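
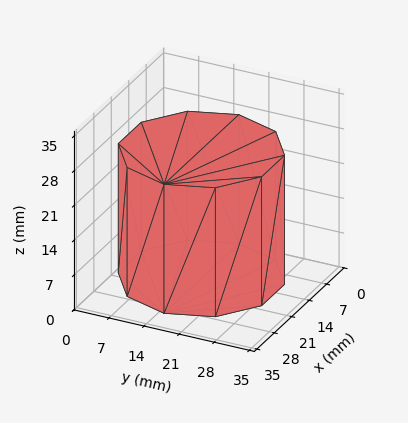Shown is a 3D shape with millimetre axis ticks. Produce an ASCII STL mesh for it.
Reading the render: the shape is a regular 10-sided prism (a cylinder approximated with 10 flat sides), circumscribed radius ≈ 15 mm, height ≈ 26 mm (dimensions read to the nearest mm from the axis ticks). For the STL, each face is triangulated and given an outward normal.

solid part
  facet normal 0.0000 0.0000 -1.0000
    outer loop
      vertex 19.6 29.3 0.0
      vertex 27.1 23.8 0.0
      vertex 30.0 15.0 0.0
    endloop
  endfacet
  facet normal 0.0000 0.0000 -1.0000
    outer loop
      vertex 10.4 29.3 0.0
      vertex 19.6 29.3 0.0
      vertex 30.0 15.0 0.0
    endloop
  endfacet
  facet normal 0.0000 0.0000 -1.0000
    outer loop
      vertex 2.9 23.8 0.0
      vertex 10.4 29.3 0.0
      vertex 30.0 15.0 0.0
    endloop
  endfacet
  facet normal 0.0000 0.0000 -1.0000
    outer loop
      vertex 0.0 15.0 0.0
      vertex 2.9 23.8 0.0
      vertex 30.0 15.0 0.0
    endloop
  endfacet
  facet normal 0.0000 0.0000 -1.0000
    outer loop
      vertex 2.9 6.2 0.0
      vertex 0.0 15.0 0.0
      vertex 30.0 15.0 0.0
    endloop
  endfacet
  facet normal 0.0000 0.0000 -1.0000
    outer loop
      vertex 10.4 0.7 0.0
      vertex 2.9 6.2 0.0
      vertex 30.0 15.0 0.0
    endloop
  endfacet
  facet normal 0.0000 0.0000 -1.0000
    outer loop
      vertex 19.6 0.7 0.0
      vertex 10.4 0.7 0.0
      vertex 30.0 15.0 0.0
    endloop
  endfacet
  facet normal 0.0000 0.0000 -1.0000
    outer loop
      vertex 27.1 6.2 0.0
      vertex 19.6 0.7 0.0
      vertex 30.0 15.0 0.0
    endloop
  endfacet
  facet normal 0.0000 0.0000 1.0000
    outer loop
      vertex 30.0 15.0 26.0
      vertex 27.1 23.8 26.0
      vertex 19.6 29.3 26.0
    endloop
  endfacet
  facet normal 0.0000 0.0000 1.0000
    outer loop
      vertex 30.0 15.0 26.0
      vertex 19.6 29.3 26.0
      vertex 10.4 29.3 26.0
    endloop
  endfacet
  facet normal 0.0000 0.0000 1.0000
    outer loop
      vertex 30.0 15.0 26.0
      vertex 10.4 29.3 26.0
      vertex 2.9 23.8 26.0
    endloop
  endfacet
  facet normal 0.0000 0.0000 1.0000
    outer loop
      vertex 30.0 15.0 26.0
      vertex 2.9 23.8 26.0
      vertex 0.0 15.0 26.0
    endloop
  endfacet
  facet normal 0.0000 0.0000 1.0000
    outer loop
      vertex 30.0 15.0 26.0
      vertex 0.0 15.0 26.0
      vertex 2.9 6.2 26.0
    endloop
  endfacet
  facet normal 0.0000 0.0000 1.0000
    outer loop
      vertex 30.0 15.0 26.0
      vertex 2.9 6.2 26.0
      vertex 10.4 0.7 26.0
    endloop
  endfacet
  facet normal 0.0000 0.0000 1.0000
    outer loop
      vertex 30.0 15.0 26.0
      vertex 10.4 0.7 26.0
      vertex 19.6 0.7 26.0
    endloop
  endfacet
  facet normal 0.0000 0.0000 1.0000
    outer loop
      vertex 30.0 15.0 26.0
      vertex 19.6 0.7 26.0
      vertex 27.1 6.2 26.0
    endloop
  endfacet
  facet normal 0.9498 0.3130 0.0000
    outer loop
      vertex 30.0 15.0 0.0
      vertex 27.1 23.8 0.0
      vertex 27.1 23.8 26.0
    endloop
  endfacet
  facet normal 0.9498 0.3130 0.0000
    outer loop
      vertex 30.0 15.0 0.0
      vertex 27.1 23.8 26.0
      vertex 30.0 15.0 26.0
    endloop
  endfacet
  facet normal 0.5914 0.8064 0.0000
    outer loop
      vertex 27.1 23.8 0.0
      vertex 19.6 29.3 0.0
      vertex 19.6 29.3 26.0
    endloop
  endfacet
  facet normal 0.5914 0.8064 0.0000
    outer loop
      vertex 27.1 23.8 0.0
      vertex 19.6 29.3 26.0
      vertex 27.1 23.8 26.0
    endloop
  endfacet
  facet normal 0.0000 1.0000 0.0000
    outer loop
      vertex 19.6 29.3 0.0
      vertex 10.4 29.3 0.0
      vertex 10.4 29.3 26.0
    endloop
  endfacet
  facet normal 0.0000 1.0000 0.0000
    outer loop
      vertex 19.6 29.3 0.0
      vertex 10.4 29.3 26.0
      vertex 19.6 29.3 26.0
    endloop
  endfacet
  facet normal -0.5914 0.8064 0.0000
    outer loop
      vertex 10.4 29.3 0.0
      vertex 2.9 23.8 0.0
      vertex 2.9 23.8 26.0
    endloop
  endfacet
  facet normal -0.5914 0.8064 0.0000
    outer loop
      vertex 10.4 29.3 0.0
      vertex 2.9 23.8 26.0
      vertex 10.4 29.3 26.0
    endloop
  endfacet
  facet normal -0.9498 0.3130 0.0000
    outer loop
      vertex 2.9 23.8 0.0
      vertex 0.0 15.0 0.0
      vertex 0.0 15.0 26.0
    endloop
  endfacet
  facet normal -0.9498 0.3130 0.0000
    outer loop
      vertex 2.9 23.8 0.0
      vertex 0.0 15.0 26.0
      vertex 2.9 23.8 26.0
    endloop
  endfacet
  facet normal -0.9498 -0.3130 0.0000
    outer loop
      vertex 0.0 15.0 0.0
      vertex 2.9 6.2 0.0
      vertex 2.9 6.2 26.0
    endloop
  endfacet
  facet normal -0.9498 -0.3130 0.0000
    outer loop
      vertex 0.0 15.0 0.0
      vertex 2.9 6.2 26.0
      vertex 0.0 15.0 26.0
    endloop
  endfacet
  facet normal -0.5914 -0.8064 0.0000
    outer loop
      vertex 2.9 6.2 0.0
      vertex 10.4 0.7 0.0
      vertex 10.4 0.7 26.0
    endloop
  endfacet
  facet normal -0.5914 -0.8064 0.0000
    outer loop
      vertex 2.9 6.2 0.0
      vertex 10.4 0.7 26.0
      vertex 2.9 6.2 26.0
    endloop
  endfacet
  facet normal 0.0000 -1.0000 0.0000
    outer loop
      vertex 10.4 0.7 0.0
      vertex 19.6 0.7 0.0
      vertex 19.6 0.7 26.0
    endloop
  endfacet
  facet normal 0.0000 -1.0000 0.0000
    outer loop
      vertex 10.4 0.7 0.0
      vertex 19.6 0.7 26.0
      vertex 10.4 0.7 26.0
    endloop
  endfacet
  facet normal 0.5914 -0.8064 0.0000
    outer loop
      vertex 19.6 0.7 0.0
      vertex 27.1 6.2 0.0
      vertex 27.1 6.2 26.0
    endloop
  endfacet
  facet normal 0.5914 -0.8064 0.0000
    outer loop
      vertex 19.6 0.7 0.0
      vertex 27.1 6.2 26.0
      vertex 19.6 0.7 26.0
    endloop
  endfacet
  facet normal 0.9498 -0.3130 0.0000
    outer loop
      vertex 27.1 6.2 0.0
      vertex 30.0 15.0 0.0
      vertex 30.0 15.0 26.0
    endloop
  endfacet
  facet normal 0.9498 -0.3130 0.0000
    outer loop
      vertex 27.1 6.2 0.0
      vertex 30.0 15.0 26.0
      vertex 27.1 6.2 26.0
    endloop
  endfacet
endsolid part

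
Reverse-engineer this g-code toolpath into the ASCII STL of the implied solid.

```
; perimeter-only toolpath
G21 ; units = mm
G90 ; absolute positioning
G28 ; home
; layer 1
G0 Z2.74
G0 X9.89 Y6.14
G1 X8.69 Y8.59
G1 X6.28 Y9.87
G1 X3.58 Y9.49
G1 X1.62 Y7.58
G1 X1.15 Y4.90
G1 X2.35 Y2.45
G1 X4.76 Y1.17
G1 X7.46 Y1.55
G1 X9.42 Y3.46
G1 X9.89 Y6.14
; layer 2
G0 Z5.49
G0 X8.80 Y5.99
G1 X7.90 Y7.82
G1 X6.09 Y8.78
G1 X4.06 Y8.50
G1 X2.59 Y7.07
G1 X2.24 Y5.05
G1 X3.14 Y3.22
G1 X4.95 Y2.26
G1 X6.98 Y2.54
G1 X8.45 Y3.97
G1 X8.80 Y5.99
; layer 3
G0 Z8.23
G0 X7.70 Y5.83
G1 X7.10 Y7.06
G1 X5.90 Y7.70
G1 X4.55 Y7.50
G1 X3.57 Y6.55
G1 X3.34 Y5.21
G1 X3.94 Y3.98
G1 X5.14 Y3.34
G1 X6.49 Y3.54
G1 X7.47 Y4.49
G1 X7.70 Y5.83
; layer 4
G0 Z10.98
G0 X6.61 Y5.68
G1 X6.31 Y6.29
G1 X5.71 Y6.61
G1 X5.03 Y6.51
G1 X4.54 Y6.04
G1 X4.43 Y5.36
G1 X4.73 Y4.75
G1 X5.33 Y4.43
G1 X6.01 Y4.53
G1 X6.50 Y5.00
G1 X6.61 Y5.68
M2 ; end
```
solid part
  facet normal 0.0000 0.0000 -1.0000
    outer loop
      vertex 6.47 10.96 0.00
      vertex 9.48 9.36 0.00
      vertex 10.98 6.30 0.00
    endloop
  endfacet
  facet normal 0.0000 0.0000 -1.0000
    outer loop
      vertex 3.09 10.48 0.00
      vertex 6.47 10.96 0.00
      vertex 10.98 6.30 0.00
    endloop
  endfacet
  facet normal 0.0000 0.0000 -1.0000
    outer loop
      vertex 0.64 8.10 0.00
      vertex 3.09 10.48 0.00
      vertex 10.98 6.30 0.00
    endloop
  endfacet
  facet normal 0.0000 0.0000 -1.0000
    outer loop
      vertex 0.06 4.74 0.00
      vertex 0.64 8.10 0.00
      vertex 10.98 6.30 0.00
    endloop
  endfacet
  facet normal 0.0000 0.0000 -1.0000
    outer loop
      vertex 1.56 1.68 0.00
      vertex 0.06 4.74 0.00
      vertex 10.98 6.30 0.00
    endloop
  endfacet
  facet normal 0.0000 0.0000 -1.0000
    outer loop
      vertex 4.57 0.08 0.00
      vertex 1.56 1.68 0.00
      vertex 10.98 6.30 0.00
    endloop
  endfacet
  facet normal 0.0000 0.0000 -1.0000
    outer loop
      vertex 7.95 0.56 0.00
      vertex 4.57 0.08 0.00
      vertex 10.98 6.30 0.00
    endloop
  endfacet
  facet normal 0.0000 0.0000 -1.0000
    outer loop
      vertex 10.40 2.94 0.00
      vertex 7.95 0.56 0.00
      vertex 10.98 6.30 0.00
    endloop
  endfacet
  facet normal 0.8387 0.4111 0.3571
    outer loop
      vertex 10.98 6.30 0.00
      vertex 9.48 9.36 0.00
      vertex 5.52 5.52 13.72
    endloop
  endfacet
  facet normal 0.4384 0.8247 0.3573
    outer loop
      vertex 9.48 9.36 0.00
      vertex 6.47 10.96 0.00
      vertex 5.52 5.52 13.72
    endloop
  endfacet
  facet normal -0.1313 0.9246 0.3575
    outer loop
      vertex 6.47 10.96 0.00
      vertex 3.09 10.48 0.00
      vertex 5.52 5.52 13.72
    endloop
  endfacet
  facet normal -0.6508 0.6699 0.3574
    outer loop
      vertex 3.09 10.48 0.00
      vertex 0.64 8.10 0.00
      vertex 5.52 5.52 13.72
    endloop
  endfacet
  facet normal -0.9204 0.1589 0.3572
    outer loop
      vertex 0.64 8.10 0.00
      vertex 0.06 4.74 0.00
      vertex 5.52 5.52 13.72
    endloop
  endfacet
  facet normal -0.8387 -0.4111 0.3571
    outer loop
      vertex 0.06 4.74 0.00
      vertex 1.56 1.68 0.00
      vertex 5.52 5.52 13.72
    endloop
  endfacet
  facet normal -0.4384 -0.8247 0.3573
    outer loop
      vertex 1.56 1.68 0.00
      vertex 4.57 0.08 0.00
      vertex 5.52 5.52 13.72
    endloop
  endfacet
  facet normal 0.1313 -0.9246 0.3575
    outer loop
      vertex 4.57 0.08 0.00
      vertex 7.95 0.56 0.00
      vertex 5.52 5.52 13.72
    endloop
  endfacet
  facet normal 0.6508 -0.6699 0.3574
    outer loop
      vertex 7.95 0.56 0.00
      vertex 10.40 2.94 0.00
      vertex 5.52 5.52 13.72
    endloop
  endfacet
  facet normal 0.9204 -0.1589 0.3572
    outer loop
      vertex 10.40 2.94 0.00
      vertex 10.98 6.30 0.00
      vertex 5.52 5.52 13.72
    endloop
  endfacet
endsolid part

The G0 Z moves step by Δz≈2.74 mm. The G1 loops shrink linearly with z, so the solid tapers from its base footprint up to z≈13.7. Closing with a flat bottom cap and the tapered top and triangulating gives 18 facets — a regular 10-sided pyramid, base circumscribed radius ≈ 5.52 mm, apex at z ≈ 13.7 mm.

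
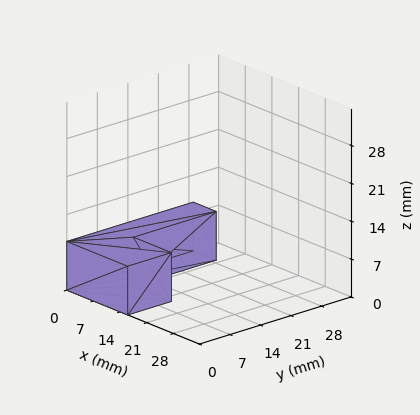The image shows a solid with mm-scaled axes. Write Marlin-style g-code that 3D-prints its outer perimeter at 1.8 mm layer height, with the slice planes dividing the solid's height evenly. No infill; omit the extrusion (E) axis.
Reading the render: the shape is an L-shaped prism: outer 16 × 29 mm, arm thicknesses ≈ 10 mm (horizontal) and 6 mm (vertical), extruded 9 mm in z (dimensions read to the nearest mm from the axis ticks). For the g-code, the solid's height is divided into equal slices at the stated Δz and each level perimeter traced with G1 moves after a G0 lift.

; perimeter-only toolpath
G21 ; units = mm
G90 ; absolute positioning
G28 ; home
; layer 1
G0 Z1.8
G0 X0.0 Y0.0
G1 X16.0 Y0.0
G1 X16.0 Y10.0
G1 X6.0 Y10.0
G1 X6.0 Y29.0
G1 X0.0 Y29.0
G1 X0.0 Y0.0
; layer 2
G0 Z3.6
G0 X0.0 Y0.0
G1 X16.0 Y0.0
G1 X16.0 Y10.0
G1 X6.0 Y10.0
G1 X6.0 Y29.0
G1 X0.0 Y29.0
G1 X0.0 Y0.0
; layer 3
G0 Z5.4
G0 X0.0 Y0.0
G1 X16.0 Y0.0
G1 X16.0 Y10.0
G1 X6.0 Y10.0
G1 X6.0 Y29.0
G1 X0.0 Y29.0
G1 X0.0 Y0.0
; layer 4
G0 Z7.2
G0 X0.0 Y0.0
G1 X16.0 Y0.0
G1 X16.0 Y10.0
G1 X6.0 Y10.0
G1 X6.0 Y29.0
G1 X0.0 Y29.0
G1 X0.0 Y0.0
; layer 5
G0 Z9.0
G0 X0.0 Y0.0
G1 X16.0 Y0.0
G1 X16.0 Y10.0
G1 X6.0 Y10.0
G1 X6.0 Y29.0
G1 X0.0 Y29.0
G1 X0.0 Y0.0
M2 ; end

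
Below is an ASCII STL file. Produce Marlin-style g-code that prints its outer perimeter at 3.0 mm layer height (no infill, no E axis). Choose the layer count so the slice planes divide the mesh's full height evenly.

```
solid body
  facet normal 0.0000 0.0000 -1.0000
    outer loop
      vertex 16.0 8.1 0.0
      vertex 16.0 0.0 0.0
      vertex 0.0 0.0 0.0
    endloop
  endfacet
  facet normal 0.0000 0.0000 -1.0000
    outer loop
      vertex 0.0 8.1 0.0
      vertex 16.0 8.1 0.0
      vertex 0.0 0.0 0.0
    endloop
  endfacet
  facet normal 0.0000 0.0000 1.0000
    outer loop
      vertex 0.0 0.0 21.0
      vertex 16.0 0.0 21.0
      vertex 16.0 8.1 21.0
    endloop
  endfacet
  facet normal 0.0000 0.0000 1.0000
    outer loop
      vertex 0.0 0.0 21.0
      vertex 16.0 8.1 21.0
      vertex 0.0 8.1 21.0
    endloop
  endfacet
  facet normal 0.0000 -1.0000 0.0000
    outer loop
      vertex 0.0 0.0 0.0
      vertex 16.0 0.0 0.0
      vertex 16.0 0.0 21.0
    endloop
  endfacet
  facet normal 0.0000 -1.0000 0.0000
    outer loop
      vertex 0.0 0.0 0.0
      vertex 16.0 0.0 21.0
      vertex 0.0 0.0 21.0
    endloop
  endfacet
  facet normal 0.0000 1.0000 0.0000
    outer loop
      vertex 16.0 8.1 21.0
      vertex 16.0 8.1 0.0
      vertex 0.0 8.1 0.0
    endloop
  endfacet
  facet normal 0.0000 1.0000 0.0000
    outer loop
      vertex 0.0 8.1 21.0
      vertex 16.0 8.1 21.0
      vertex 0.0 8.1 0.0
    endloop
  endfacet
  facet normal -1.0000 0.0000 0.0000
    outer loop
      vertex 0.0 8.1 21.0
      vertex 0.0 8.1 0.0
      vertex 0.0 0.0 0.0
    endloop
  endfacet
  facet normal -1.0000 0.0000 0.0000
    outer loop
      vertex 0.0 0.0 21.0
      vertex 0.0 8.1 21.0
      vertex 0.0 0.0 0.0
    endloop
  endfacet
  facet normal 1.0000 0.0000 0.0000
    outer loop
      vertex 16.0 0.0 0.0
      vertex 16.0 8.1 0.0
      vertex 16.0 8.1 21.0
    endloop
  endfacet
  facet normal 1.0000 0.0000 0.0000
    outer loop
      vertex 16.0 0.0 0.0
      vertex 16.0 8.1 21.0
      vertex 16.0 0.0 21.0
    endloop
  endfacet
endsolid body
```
; perimeter-only toolpath
G21 ; units = mm
G90 ; absolute positioning
G28 ; home
; layer 1
G0 Z3.0
G0 X0.0 Y0.0
G1 X16.0 Y0.0
G1 X16.0 Y8.1
G1 X0.0 Y8.1
G1 X0.0 Y0.0
; layer 2
G0 Z6.0
G0 X0.0 Y0.0
G1 X16.0 Y0.0
G1 X16.0 Y8.1
G1 X0.0 Y8.1
G1 X0.0 Y0.0
; layer 3
G0 Z9.0
G0 X0.0 Y0.0
G1 X16.0 Y0.0
G1 X16.0 Y8.1
G1 X0.0 Y8.1
G1 X0.0 Y0.0
; layer 4
G0 Z12.0
G0 X0.0 Y0.0
G1 X16.0 Y0.0
G1 X16.0 Y8.1
G1 X0.0 Y8.1
G1 X0.0 Y0.0
; layer 5
G0 Z15.0
G0 X0.0 Y0.0
G1 X16.0 Y0.0
G1 X16.0 Y8.1
G1 X0.0 Y8.1
G1 X0.0 Y0.0
; layer 6
G0 Z18.0
G0 X0.0 Y0.0
G1 X16.0 Y0.0
G1 X16.0 Y8.1
G1 X0.0 Y8.1
G1 X0.0 Y0.0
; layer 7
G0 Z21.0
G0 X0.0 Y0.0
G1 X16.0 Y0.0
G1 X16.0 Y8.1
G1 X0.0 Y8.1
G1 X0.0 Y0.0
M2 ; end

The solid is a rectangular box, roughly 16 × 8.1 mm footprint and 21 mm tall. Slicing at Δz = 3.0 mm — 7 equal slices spanning the solid's height, so layer i sits at z = i·h/7 — gives 7 non-empty perimeters. Each is a 4-segment closed polygon; G0 lifts to the layer z and rapids to the start vertex, then G1 traces the edges.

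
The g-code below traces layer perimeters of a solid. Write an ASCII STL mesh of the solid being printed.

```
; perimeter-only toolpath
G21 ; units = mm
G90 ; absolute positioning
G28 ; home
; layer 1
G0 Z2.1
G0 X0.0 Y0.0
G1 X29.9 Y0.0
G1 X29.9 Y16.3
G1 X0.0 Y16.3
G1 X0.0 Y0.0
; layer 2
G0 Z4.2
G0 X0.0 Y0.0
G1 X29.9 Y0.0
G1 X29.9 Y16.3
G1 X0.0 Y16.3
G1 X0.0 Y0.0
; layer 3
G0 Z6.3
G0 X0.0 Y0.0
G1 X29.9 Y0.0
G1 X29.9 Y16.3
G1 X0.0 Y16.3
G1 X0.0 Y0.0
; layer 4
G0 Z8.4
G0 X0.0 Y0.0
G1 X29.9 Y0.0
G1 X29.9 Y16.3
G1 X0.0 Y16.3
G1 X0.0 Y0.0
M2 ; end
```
solid part
  facet normal 0.0000 0.0000 -1.0000
    outer loop
      vertex 29.9 16.3 0.0
      vertex 29.9 0.0 0.0
      vertex 0.0 0.0 0.0
    endloop
  endfacet
  facet normal 0.0000 0.0000 -1.0000
    outer loop
      vertex 0.0 16.3 0.0
      vertex 29.9 16.3 0.0
      vertex 0.0 0.0 0.0
    endloop
  endfacet
  facet normal 0.0000 0.0000 1.0000
    outer loop
      vertex 0.0 0.0 8.4
      vertex 29.9 0.0 8.4
      vertex 29.9 16.3 8.4
    endloop
  endfacet
  facet normal 0.0000 0.0000 1.0000
    outer loop
      vertex 0.0 0.0 8.4
      vertex 29.9 16.3 8.4
      vertex 0.0 16.3 8.4
    endloop
  endfacet
  facet normal 0.0000 -1.0000 0.0000
    outer loop
      vertex 0.0 0.0 0.0
      vertex 29.9 0.0 0.0
      vertex 29.9 0.0 8.4
    endloop
  endfacet
  facet normal 0.0000 -1.0000 0.0000
    outer loop
      vertex 0.0 0.0 0.0
      vertex 29.9 0.0 8.4
      vertex 0.0 0.0 8.4
    endloop
  endfacet
  facet normal 0.0000 1.0000 0.0000
    outer loop
      vertex 29.9 16.3 8.4
      vertex 29.9 16.3 0.0
      vertex 0.0 16.3 0.0
    endloop
  endfacet
  facet normal 0.0000 1.0000 0.0000
    outer loop
      vertex 0.0 16.3 8.4
      vertex 29.9 16.3 8.4
      vertex 0.0 16.3 0.0
    endloop
  endfacet
  facet normal -1.0000 0.0000 0.0000
    outer loop
      vertex 0.0 16.3 8.4
      vertex 0.0 16.3 0.0
      vertex 0.0 0.0 0.0
    endloop
  endfacet
  facet normal -1.0000 0.0000 0.0000
    outer loop
      vertex 0.0 0.0 8.4
      vertex 0.0 16.3 8.4
      vertex 0.0 0.0 0.0
    endloop
  endfacet
  facet normal 1.0000 0.0000 0.0000
    outer loop
      vertex 29.9 0.0 0.0
      vertex 29.9 16.3 0.0
      vertex 29.9 16.3 8.4
    endloop
  endfacet
  facet normal 1.0000 0.0000 0.0000
    outer loop
      vertex 29.9 0.0 0.0
      vertex 29.9 16.3 8.4
      vertex 29.9 0.0 8.4
    endloop
  endfacet
endsolid part

The G0 Z moves step by Δz≈2.1 mm. Every layer's G1 loop is the same polygon, so the solid is a straight extrusion of it from z=0 to z≈8.4. Closing with flat bottom and top caps and triangulating gives 12 facets — a rectangular box, roughly 29.9 × 16.3 mm footprint and 8.4 mm tall.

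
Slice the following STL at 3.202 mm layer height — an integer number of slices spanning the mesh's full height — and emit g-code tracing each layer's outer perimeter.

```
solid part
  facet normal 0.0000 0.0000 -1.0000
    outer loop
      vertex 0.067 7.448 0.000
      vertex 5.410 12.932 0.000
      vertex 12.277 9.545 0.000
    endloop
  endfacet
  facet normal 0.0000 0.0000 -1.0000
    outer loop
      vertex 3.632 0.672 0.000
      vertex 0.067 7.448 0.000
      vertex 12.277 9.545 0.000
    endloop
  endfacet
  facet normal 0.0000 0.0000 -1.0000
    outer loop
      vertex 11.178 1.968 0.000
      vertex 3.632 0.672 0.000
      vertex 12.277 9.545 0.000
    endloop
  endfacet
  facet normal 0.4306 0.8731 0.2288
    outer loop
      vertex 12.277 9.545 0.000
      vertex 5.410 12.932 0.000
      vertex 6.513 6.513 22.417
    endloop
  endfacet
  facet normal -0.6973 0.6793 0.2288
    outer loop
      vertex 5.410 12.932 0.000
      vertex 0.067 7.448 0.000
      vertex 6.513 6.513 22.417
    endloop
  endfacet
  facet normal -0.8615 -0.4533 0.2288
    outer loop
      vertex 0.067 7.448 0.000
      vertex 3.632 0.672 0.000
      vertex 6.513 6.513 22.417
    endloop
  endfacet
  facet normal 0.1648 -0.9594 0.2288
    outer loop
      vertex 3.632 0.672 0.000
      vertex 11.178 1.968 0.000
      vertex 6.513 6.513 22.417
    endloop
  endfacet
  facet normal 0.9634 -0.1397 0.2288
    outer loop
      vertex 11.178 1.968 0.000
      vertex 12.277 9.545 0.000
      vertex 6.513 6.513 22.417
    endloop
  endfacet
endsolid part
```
; perimeter-only toolpath
G21 ; units = mm
G90 ; absolute positioning
G28 ; home
; layer 1
G0 Z3.202
G0 X11.454 Y9.112
G1 X5.568 Y12.015
G1 X0.988 Y7.314
G1 X4.044 Y1.506
G1 X10.512 Y2.617
G1 X11.454 Y9.112
; layer 2
G0 Z6.405
G0 X10.630 Y8.679
G1 X5.725 Y11.098
G1 X1.909 Y7.181
G1 X4.455 Y2.341
G1 X9.845 Y3.267
G1 X10.630 Y8.679
; layer 3
G0 Z9.607
G0 X9.807 Y8.246
G1 X5.883 Y10.181
G1 X2.830 Y7.047
G1 X4.867 Y3.175
G1 X9.179 Y3.916
G1 X9.807 Y8.246
; layer 4
G0 Z12.810
G0 X8.983 Y7.812
G1 X6.040 Y9.264
G1 X3.750 Y6.914
G1 X5.278 Y4.010
G1 X8.512 Y4.565
G1 X8.983 Y7.812
; layer 5
G0 Z16.012
G0 X8.160 Y7.379
G1 X6.198 Y8.347
G1 X4.671 Y6.780
G1 X5.690 Y4.844
G1 X7.846 Y5.214
G1 X8.160 Y7.379
; layer 6
G0 Z19.215
G0 X7.336 Y6.946
G1 X6.355 Y7.430
G1 X5.592 Y6.647
G1 X6.101 Y5.679
G1 X7.179 Y5.864
G1 X7.336 Y6.946
M2 ; end

The solid is a regular 5-sided pyramid, base circumscribed radius ≈ 6.51 mm, apex at z ≈ 22.4 mm. Slicing at Δz = 3.202 mm — 7 equal slices spanning the solid's height, so layer i sits at z = i·h/7 — gives 6 non-empty perimeters. Each is a 5-segment closed polygon; G0 lifts to the layer z and rapids to the start vertex, then G1 traces the edges. The cross-section shrinks linearly with z (the slice at the apex is degenerate and omitted).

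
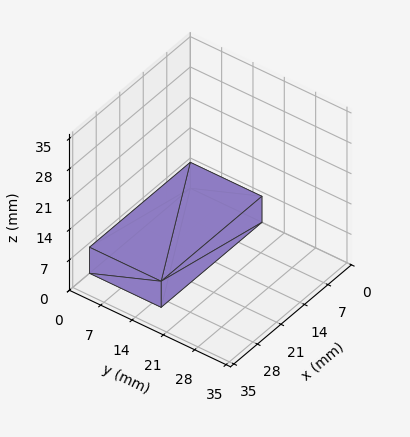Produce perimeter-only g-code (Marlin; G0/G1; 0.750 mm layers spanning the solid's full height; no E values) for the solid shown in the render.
Reading the render: the shape is a rectangular box, roughly 30 × 16 mm footprint and 6 mm tall (dimensions read to the nearest mm from the axis ticks). For the g-code, the solid's height is divided into equal slices at the stated Δz and each level perimeter traced with G1 moves after a G0 lift.

; perimeter-only toolpath
G21 ; units = mm
G90 ; absolute positioning
G28 ; home
; layer 1
G0 Z0.750
G0 X0.000 Y0.000
G1 X30.000 Y0.000
G1 X30.000 Y16.000
G1 X0.000 Y16.000
G1 X0.000 Y0.000
; layer 2
G0 Z1.500
G0 X0.000 Y0.000
G1 X30.000 Y0.000
G1 X30.000 Y16.000
G1 X0.000 Y16.000
G1 X0.000 Y0.000
; layer 3
G0 Z2.250
G0 X0.000 Y0.000
G1 X30.000 Y0.000
G1 X30.000 Y16.000
G1 X0.000 Y16.000
G1 X0.000 Y0.000
; layer 4
G0 Z3.000
G0 X0.000 Y0.000
G1 X30.000 Y0.000
G1 X30.000 Y16.000
G1 X0.000 Y16.000
G1 X0.000 Y0.000
; layer 5
G0 Z3.750
G0 X0.000 Y0.000
G1 X30.000 Y0.000
G1 X30.000 Y16.000
G1 X0.000 Y16.000
G1 X0.000 Y0.000
; layer 6
G0 Z4.500
G0 X0.000 Y0.000
G1 X30.000 Y0.000
G1 X30.000 Y16.000
G1 X0.000 Y16.000
G1 X0.000 Y0.000
; layer 7
G0 Z5.250
G0 X0.000 Y0.000
G1 X30.000 Y0.000
G1 X30.000 Y16.000
G1 X0.000 Y16.000
G1 X0.000 Y0.000
; layer 8
G0 Z6.000
G0 X0.000 Y0.000
G1 X30.000 Y0.000
G1 X30.000 Y16.000
G1 X0.000 Y16.000
G1 X0.000 Y0.000
M2 ; end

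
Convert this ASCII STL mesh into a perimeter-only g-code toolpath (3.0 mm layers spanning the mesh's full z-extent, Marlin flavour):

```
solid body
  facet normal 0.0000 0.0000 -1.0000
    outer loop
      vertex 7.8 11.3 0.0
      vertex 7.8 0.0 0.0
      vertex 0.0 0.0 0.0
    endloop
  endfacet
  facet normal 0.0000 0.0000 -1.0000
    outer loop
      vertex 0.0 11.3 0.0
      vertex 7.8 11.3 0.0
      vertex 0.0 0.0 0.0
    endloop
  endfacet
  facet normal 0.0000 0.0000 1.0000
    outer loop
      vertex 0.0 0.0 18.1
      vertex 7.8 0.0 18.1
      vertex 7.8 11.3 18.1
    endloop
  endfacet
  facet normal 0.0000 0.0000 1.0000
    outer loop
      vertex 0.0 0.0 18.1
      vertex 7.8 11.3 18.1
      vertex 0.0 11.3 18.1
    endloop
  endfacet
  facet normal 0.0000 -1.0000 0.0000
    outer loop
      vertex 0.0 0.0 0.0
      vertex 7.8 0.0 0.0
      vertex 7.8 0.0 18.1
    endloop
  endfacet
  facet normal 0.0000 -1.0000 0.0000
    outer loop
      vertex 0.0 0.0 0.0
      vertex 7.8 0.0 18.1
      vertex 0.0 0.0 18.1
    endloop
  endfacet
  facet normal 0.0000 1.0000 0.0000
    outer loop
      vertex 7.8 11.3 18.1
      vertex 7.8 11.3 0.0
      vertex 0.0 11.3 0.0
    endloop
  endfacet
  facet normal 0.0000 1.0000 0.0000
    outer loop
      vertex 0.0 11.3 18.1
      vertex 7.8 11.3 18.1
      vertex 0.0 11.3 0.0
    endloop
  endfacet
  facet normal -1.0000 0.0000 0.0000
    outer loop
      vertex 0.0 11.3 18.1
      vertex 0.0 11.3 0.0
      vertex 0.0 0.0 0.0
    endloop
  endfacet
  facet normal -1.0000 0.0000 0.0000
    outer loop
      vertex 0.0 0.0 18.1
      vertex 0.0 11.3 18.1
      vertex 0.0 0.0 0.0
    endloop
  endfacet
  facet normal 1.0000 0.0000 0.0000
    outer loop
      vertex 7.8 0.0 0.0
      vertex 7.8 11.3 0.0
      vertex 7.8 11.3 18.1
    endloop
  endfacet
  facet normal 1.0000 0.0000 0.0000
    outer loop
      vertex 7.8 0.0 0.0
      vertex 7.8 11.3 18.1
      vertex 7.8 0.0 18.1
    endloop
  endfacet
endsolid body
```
; perimeter-only toolpath
G21 ; units = mm
G90 ; absolute positioning
G28 ; home
; layer 1
G0 Z3.0
G0 X0.0 Y0.0
G1 X7.8 Y0.0
G1 X7.8 Y11.3
G1 X0.0 Y11.3
G1 X0.0 Y0.0
; layer 2
G0 Z6.0
G0 X0.0 Y0.0
G1 X7.8 Y0.0
G1 X7.8 Y11.3
G1 X0.0 Y11.3
G1 X0.0 Y0.0
; layer 3
G0 Z9.1
G0 X0.0 Y0.0
G1 X7.8 Y0.0
G1 X7.8 Y11.3
G1 X0.0 Y11.3
G1 X0.0 Y0.0
; layer 4
G0 Z12.1
G0 X0.0 Y0.0
G1 X7.8 Y0.0
G1 X7.8 Y11.3
G1 X0.0 Y11.3
G1 X0.0 Y0.0
; layer 5
G0 Z15.1
G0 X0.0 Y0.0
G1 X7.8 Y0.0
G1 X7.8 Y11.3
G1 X0.0 Y11.3
G1 X0.0 Y0.0
; layer 6
G0 Z18.1
G0 X0.0 Y0.0
G1 X7.8 Y0.0
G1 X7.8 Y11.3
G1 X0.0 Y11.3
G1 X0.0 Y0.0
M2 ; end

The solid is a rectangular box, roughly 7.8 × 11.3 mm footprint and 18.1 mm tall. Slicing at Δz = 3.0 mm — 6 equal slices spanning the solid's height, so layer i sits at z = i·h/6 — gives 6 non-empty perimeters. Each is a 4-segment closed polygon; G0 lifts to the layer z and rapids to the start vertex, then G1 traces the edges.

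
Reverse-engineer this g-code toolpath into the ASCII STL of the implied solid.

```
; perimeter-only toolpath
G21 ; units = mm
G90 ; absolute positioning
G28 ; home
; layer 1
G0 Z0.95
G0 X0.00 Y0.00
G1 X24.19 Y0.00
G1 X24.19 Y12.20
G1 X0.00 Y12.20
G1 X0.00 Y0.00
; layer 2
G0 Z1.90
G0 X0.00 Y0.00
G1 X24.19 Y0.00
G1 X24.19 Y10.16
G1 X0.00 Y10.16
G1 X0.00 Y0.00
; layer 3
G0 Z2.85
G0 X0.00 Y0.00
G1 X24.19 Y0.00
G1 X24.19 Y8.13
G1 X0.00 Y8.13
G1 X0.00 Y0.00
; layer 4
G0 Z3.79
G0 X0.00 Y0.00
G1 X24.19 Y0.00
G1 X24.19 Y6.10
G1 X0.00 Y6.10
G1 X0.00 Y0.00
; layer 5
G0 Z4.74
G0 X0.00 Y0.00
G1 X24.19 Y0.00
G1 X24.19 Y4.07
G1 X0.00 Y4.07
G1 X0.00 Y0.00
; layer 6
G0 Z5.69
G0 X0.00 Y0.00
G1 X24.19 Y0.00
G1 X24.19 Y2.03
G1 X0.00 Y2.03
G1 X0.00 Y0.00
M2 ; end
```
solid part
  facet normal 0.0000 0.0000 -1.0000
    outer loop
      vertex 24.19 14.23 0.00
      vertex 24.19 0.00 0.00
      vertex 0.00 0.00 0.00
    endloop
  endfacet
  facet normal 0.0000 0.0000 -1.0000
    outer loop
      vertex 0.00 14.23 0.00
      vertex 24.19 14.23 0.00
      vertex 0.00 0.00 0.00
    endloop
  endfacet
  facet normal 0.0000 -1.0000 0.0000
    outer loop
      vertex 0.00 0.00 0.00
      vertex 24.19 0.00 0.00
      vertex 24.19 0.00 6.64
    endloop
  endfacet
  facet normal 0.0000 -1.0000 0.0000
    outer loop
      vertex 0.00 0.00 0.00
      vertex 24.19 0.00 6.64
      vertex 0.00 0.00 6.64
    endloop
  endfacet
  facet normal 0.0000 0.4229 0.9062
    outer loop
      vertex 0.00 0.00 6.64
      vertex 24.19 0.00 6.64
      vertex 24.19 14.23 0.00
    endloop
  endfacet
  facet normal 0.0000 0.4229 0.9062
    outer loop
      vertex 0.00 0.00 6.64
      vertex 24.19 14.23 0.00
      vertex 0.00 14.23 0.00
    endloop
  endfacet
  facet normal -1.0000 0.0000 0.0000
    outer loop
      vertex 0.00 0.00 6.64
      vertex 0.00 14.23 0.00
      vertex 0.00 0.00 0.00
    endloop
  endfacet
  facet normal 1.0000 0.0000 0.0000
    outer loop
      vertex 24.19 0.00 0.00
      vertex 24.19 14.23 0.00
      vertex 24.19 0.00 6.64
    endloop
  endfacet
endsolid part

The G0 Z moves step by Δz≈0.95 mm. The G1 loops shrink linearly with z, so the solid tapers from its base footprint up to z≈6.64. Closing with a flat bottom cap and the tapered top and triangulating gives 8 facets — a wedge (ramp): 24.2 × 14.2 mm base, rising to 6.64 mm along the y=0 edge and sloping linearly to z=0 at y=14.2.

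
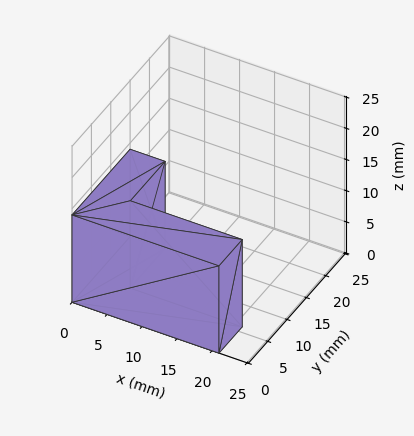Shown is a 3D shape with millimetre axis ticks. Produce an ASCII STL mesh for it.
Reading the render: the shape is an L-shaped prism: outer 21 × 15 mm, arm thicknesses ≈ 6 mm (horizontal) and 5 mm (vertical), extruded 14 mm in z (dimensions read to the nearest mm from the axis ticks). For the STL, each face is triangulated and given an outward normal.

solid part
  facet normal 0.0000 0.0000 -1.0000
    outer loop
      vertex 21.000 6.000 0.000
      vertex 21.000 0.000 0.000
      vertex 0.000 0.000 0.000
    endloop
  endfacet
  facet normal 0.0000 0.0000 -1.0000
    outer loop
      vertex 5.000 6.000 0.000
      vertex 21.000 6.000 0.000
      vertex 0.000 0.000 0.000
    endloop
  endfacet
  facet normal 0.0000 0.0000 -1.0000
    outer loop
      vertex 5.000 15.000 0.000
      vertex 5.000 6.000 0.000
      vertex 0.000 0.000 0.000
    endloop
  endfacet
  facet normal 0.0000 0.0000 -1.0000
    outer loop
      vertex 0.000 15.000 0.000
      vertex 5.000 15.000 0.000
      vertex 0.000 0.000 0.000
    endloop
  endfacet
  facet normal 0.0000 0.0000 1.0000
    outer loop
      vertex 0.000 0.000 14.000
      vertex 21.000 0.000 14.000
      vertex 21.000 6.000 14.000
    endloop
  endfacet
  facet normal 0.0000 0.0000 1.0000
    outer loop
      vertex 0.000 0.000 14.000
      vertex 21.000 6.000 14.000
      vertex 5.000 6.000 14.000
    endloop
  endfacet
  facet normal 0.0000 0.0000 1.0000
    outer loop
      vertex 0.000 0.000 14.000
      vertex 5.000 6.000 14.000
      vertex 5.000 15.000 14.000
    endloop
  endfacet
  facet normal 0.0000 0.0000 1.0000
    outer loop
      vertex 0.000 0.000 14.000
      vertex 5.000 15.000 14.000
      vertex 0.000 15.000 14.000
    endloop
  endfacet
  facet normal 0.0000 -1.0000 0.0000
    outer loop
      vertex 0.000 0.000 0.000
      vertex 21.000 0.000 0.000
      vertex 21.000 0.000 14.000
    endloop
  endfacet
  facet normal 0.0000 -1.0000 0.0000
    outer loop
      vertex 0.000 0.000 0.000
      vertex 21.000 0.000 14.000
      vertex 0.000 0.000 14.000
    endloop
  endfacet
  facet normal 1.0000 0.0000 0.0000
    outer loop
      vertex 21.000 0.000 0.000
      vertex 21.000 6.000 0.000
      vertex 21.000 6.000 14.000
    endloop
  endfacet
  facet normal 1.0000 0.0000 0.0000
    outer loop
      vertex 21.000 0.000 0.000
      vertex 21.000 6.000 14.000
      vertex 21.000 0.000 14.000
    endloop
  endfacet
  facet normal 0.0000 1.0000 0.0000
    outer loop
      vertex 21.000 6.000 0.000
      vertex 5.000 6.000 0.000
      vertex 5.000 6.000 14.000
    endloop
  endfacet
  facet normal 0.0000 1.0000 0.0000
    outer loop
      vertex 21.000 6.000 0.000
      vertex 5.000 6.000 14.000
      vertex 21.000 6.000 14.000
    endloop
  endfacet
  facet normal 1.0000 0.0000 0.0000
    outer loop
      vertex 5.000 6.000 0.000
      vertex 5.000 15.000 0.000
      vertex 5.000 15.000 14.000
    endloop
  endfacet
  facet normal 1.0000 0.0000 0.0000
    outer loop
      vertex 5.000 6.000 0.000
      vertex 5.000 15.000 14.000
      vertex 5.000 6.000 14.000
    endloop
  endfacet
  facet normal 0.0000 1.0000 0.0000
    outer loop
      vertex 5.000 15.000 0.000
      vertex 0.000 15.000 0.000
      vertex 0.000 15.000 14.000
    endloop
  endfacet
  facet normal 0.0000 1.0000 0.0000
    outer loop
      vertex 5.000 15.000 0.000
      vertex 0.000 15.000 14.000
      vertex 5.000 15.000 14.000
    endloop
  endfacet
  facet normal -1.0000 0.0000 0.0000
    outer loop
      vertex 0.000 15.000 0.000
      vertex 0.000 0.000 0.000
      vertex 0.000 0.000 14.000
    endloop
  endfacet
  facet normal -1.0000 0.0000 0.0000
    outer loop
      vertex 0.000 15.000 0.000
      vertex 0.000 0.000 14.000
      vertex 0.000 15.000 14.000
    endloop
  endfacet
endsolid part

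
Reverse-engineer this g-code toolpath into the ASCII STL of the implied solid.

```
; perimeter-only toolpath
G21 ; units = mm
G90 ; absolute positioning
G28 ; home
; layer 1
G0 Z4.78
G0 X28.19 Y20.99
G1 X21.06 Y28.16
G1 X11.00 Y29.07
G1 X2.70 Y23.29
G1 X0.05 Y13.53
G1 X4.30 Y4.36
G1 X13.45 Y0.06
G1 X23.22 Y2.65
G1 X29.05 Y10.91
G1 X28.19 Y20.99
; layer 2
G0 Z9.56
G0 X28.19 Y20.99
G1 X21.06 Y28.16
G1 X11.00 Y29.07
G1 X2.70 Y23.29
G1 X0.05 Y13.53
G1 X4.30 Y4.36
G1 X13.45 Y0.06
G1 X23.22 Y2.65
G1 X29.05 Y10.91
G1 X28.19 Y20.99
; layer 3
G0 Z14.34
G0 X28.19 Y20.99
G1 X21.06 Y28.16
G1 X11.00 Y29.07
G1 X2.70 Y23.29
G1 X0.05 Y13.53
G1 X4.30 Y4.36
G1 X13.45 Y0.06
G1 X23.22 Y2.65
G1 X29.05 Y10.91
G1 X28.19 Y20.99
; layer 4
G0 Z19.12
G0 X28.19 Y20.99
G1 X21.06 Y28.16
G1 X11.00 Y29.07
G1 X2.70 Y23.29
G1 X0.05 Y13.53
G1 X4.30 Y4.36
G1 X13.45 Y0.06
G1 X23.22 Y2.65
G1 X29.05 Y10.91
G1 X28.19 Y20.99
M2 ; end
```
solid part
  facet normal 0.0000 0.0000 -1.0000
    outer loop
      vertex 11.00 29.07 0.00
      vertex 21.06 28.16 0.00
      vertex 28.19 20.99 0.00
    endloop
  endfacet
  facet normal 0.0000 0.0000 -1.0000
    outer loop
      vertex 2.70 23.29 0.00
      vertex 11.00 29.07 0.00
      vertex 28.19 20.99 0.00
    endloop
  endfacet
  facet normal 0.0000 0.0000 -1.0000
    outer loop
      vertex 0.05 13.53 0.00
      vertex 2.70 23.29 0.00
      vertex 28.19 20.99 0.00
    endloop
  endfacet
  facet normal 0.0000 0.0000 -1.0000
    outer loop
      vertex 4.30 4.36 0.00
      vertex 0.05 13.53 0.00
      vertex 28.19 20.99 0.00
    endloop
  endfacet
  facet normal 0.0000 0.0000 -1.0000
    outer loop
      vertex 13.45 0.06 0.00
      vertex 4.30 4.36 0.00
      vertex 28.19 20.99 0.00
    endloop
  endfacet
  facet normal 0.0000 0.0000 -1.0000
    outer loop
      vertex 23.22 2.65 0.00
      vertex 13.45 0.06 0.00
      vertex 28.19 20.99 0.00
    endloop
  endfacet
  facet normal 0.0000 0.0000 -1.0000
    outer loop
      vertex 29.05 10.91 0.00
      vertex 23.22 2.65 0.00
      vertex 28.19 20.99 0.00
    endloop
  endfacet
  facet normal 0.0000 0.0000 1.0000
    outer loop
      vertex 28.19 20.99 19.12
      vertex 21.06 28.16 19.12
      vertex 11.00 29.07 19.12
    endloop
  endfacet
  facet normal 0.0000 0.0000 1.0000
    outer loop
      vertex 28.19 20.99 19.12
      vertex 11.00 29.07 19.12
      vertex 2.70 23.29 19.12
    endloop
  endfacet
  facet normal 0.0000 0.0000 1.0000
    outer loop
      vertex 28.19 20.99 19.12
      vertex 2.70 23.29 19.12
      vertex 0.05 13.53 19.12
    endloop
  endfacet
  facet normal 0.0000 0.0000 1.0000
    outer loop
      vertex 28.19 20.99 19.12
      vertex 0.05 13.53 19.12
      vertex 4.30 4.36 19.12
    endloop
  endfacet
  facet normal 0.0000 0.0000 1.0000
    outer loop
      vertex 28.19 20.99 19.12
      vertex 4.30 4.36 19.12
      vertex 13.45 0.06 19.12
    endloop
  endfacet
  facet normal 0.0000 0.0000 1.0000
    outer loop
      vertex 28.19 20.99 19.12
      vertex 13.45 0.06 19.12
      vertex 23.22 2.65 19.12
    endloop
  endfacet
  facet normal 0.0000 0.0000 1.0000
    outer loop
      vertex 28.19 20.99 19.12
      vertex 23.22 2.65 19.12
      vertex 29.05 10.91 19.12
    endloop
  endfacet
  facet normal 0.7091 0.7051 0.0000
    outer loop
      vertex 28.19 20.99 0.00
      vertex 21.06 28.16 0.00
      vertex 21.06 28.16 19.12
    endloop
  endfacet
  facet normal 0.7091 0.7051 0.0000
    outer loop
      vertex 28.19 20.99 0.00
      vertex 21.06 28.16 19.12
      vertex 28.19 20.99 19.12
    endloop
  endfacet
  facet normal 0.0901 0.9959 0.0000
    outer loop
      vertex 21.06 28.16 0.00
      vertex 11.00 29.07 0.00
      vertex 11.00 29.07 19.12
    endloop
  endfacet
  facet normal 0.0901 0.9959 0.0000
    outer loop
      vertex 21.06 28.16 0.00
      vertex 11.00 29.07 19.12
      vertex 21.06 28.16 19.12
    endloop
  endfacet
  facet normal -0.5715 0.8206 0.0000
    outer loop
      vertex 11.00 29.07 0.00
      vertex 2.70 23.29 0.00
      vertex 2.70 23.29 19.12
    endloop
  endfacet
  facet normal -0.5715 0.8206 0.0000
    outer loop
      vertex 11.00 29.07 0.00
      vertex 2.70 23.29 19.12
      vertex 11.00 29.07 19.12
    endloop
  endfacet
  facet normal -0.9651 0.2620 0.0000
    outer loop
      vertex 2.70 23.29 0.00
      vertex 0.05 13.53 0.00
      vertex 0.05 13.53 19.12
    endloop
  endfacet
  facet normal -0.9651 0.2620 0.0000
    outer loop
      vertex 2.70 23.29 0.00
      vertex 0.05 13.53 19.12
      vertex 2.70 23.29 19.12
    endloop
  endfacet
  facet normal -0.9073 -0.4205 0.0000
    outer loop
      vertex 0.05 13.53 0.00
      vertex 4.30 4.36 0.00
      vertex 4.30 4.36 19.12
    endloop
  endfacet
  facet normal -0.9073 -0.4205 0.0000
    outer loop
      vertex 0.05 13.53 0.00
      vertex 4.30 4.36 19.12
      vertex 0.05 13.53 19.12
    endloop
  endfacet
  facet normal -0.4253 -0.9050 0.0000
    outer loop
      vertex 4.30 4.36 0.00
      vertex 13.45 0.06 0.00
      vertex 13.45 0.06 19.12
    endloop
  endfacet
  facet normal -0.4253 -0.9050 0.0000
    outer loop
      vertex 4.30 4.36 0.00
      vertex 13.45 0.06 19.12
      vertex 4.30 4.36 19.12
    endloop
  endfacet
  facet normal 0.2562 -0.9666 0.0000
    outer loop
      vertex 13.45 0.06 0.00
      vertex 23.22 2.65 0.00
      vertex 23.22 2.65 19.12
    endloop
  endfacet
  facet normal 0.2562 -0.9666 0.0000
    outer loop
      vertex 13.45 0.06 0.00
      vertex 23.22 2.65 19.12
      vertex 13.45 0.06 19.12
    endloop
  endfacet
  facet normal 0.8170 -0.5766 0.0000
    outer loop
      vertex 23.22 2.65 0.00
      vertex 29.05 10.91 0.00
      vertex 29.05 10.91 19.12
    endloop
  endfacet
  facet normal 0.8170 -0.5766 0.0000
    outer loop
      vertex 23.22 2.65 0.00
      vertex 29.05 10.91 19.12
      vertex 23.22 2.65 19.12
    endloop
  endfacet
  facet normal 0.9964 0.0850 0.0000
    outer loop
      vertex 29.05 10.91 0.00
      vertex 28.19 20.99 0.00
      vertex 28.19 20.99 19.12
    endloop
  endfacet
  facet normal 0.9964 0.0850 0.0000
    outer loop
      vertex 29.05 10.91 0.00
      vertex 28.19 20.99 19.12
      vertex 29.05 10.91 19.12
    endloop
  endfacet
endsolid part

The G0 Z moves step by Δz≈4.78 mm. Every layer's G1 loop is the same polygon, so the solid is a straight extrusion of it from z=0 to z≈19.1. Closing with flat bottom and top caps and triangulating gives 32 facets — a regular 9-sided prism (a cylinder approximated with 9 flat sides), circumscribed radius ≈ 14.8 mm, height ≈ 19.1 mm.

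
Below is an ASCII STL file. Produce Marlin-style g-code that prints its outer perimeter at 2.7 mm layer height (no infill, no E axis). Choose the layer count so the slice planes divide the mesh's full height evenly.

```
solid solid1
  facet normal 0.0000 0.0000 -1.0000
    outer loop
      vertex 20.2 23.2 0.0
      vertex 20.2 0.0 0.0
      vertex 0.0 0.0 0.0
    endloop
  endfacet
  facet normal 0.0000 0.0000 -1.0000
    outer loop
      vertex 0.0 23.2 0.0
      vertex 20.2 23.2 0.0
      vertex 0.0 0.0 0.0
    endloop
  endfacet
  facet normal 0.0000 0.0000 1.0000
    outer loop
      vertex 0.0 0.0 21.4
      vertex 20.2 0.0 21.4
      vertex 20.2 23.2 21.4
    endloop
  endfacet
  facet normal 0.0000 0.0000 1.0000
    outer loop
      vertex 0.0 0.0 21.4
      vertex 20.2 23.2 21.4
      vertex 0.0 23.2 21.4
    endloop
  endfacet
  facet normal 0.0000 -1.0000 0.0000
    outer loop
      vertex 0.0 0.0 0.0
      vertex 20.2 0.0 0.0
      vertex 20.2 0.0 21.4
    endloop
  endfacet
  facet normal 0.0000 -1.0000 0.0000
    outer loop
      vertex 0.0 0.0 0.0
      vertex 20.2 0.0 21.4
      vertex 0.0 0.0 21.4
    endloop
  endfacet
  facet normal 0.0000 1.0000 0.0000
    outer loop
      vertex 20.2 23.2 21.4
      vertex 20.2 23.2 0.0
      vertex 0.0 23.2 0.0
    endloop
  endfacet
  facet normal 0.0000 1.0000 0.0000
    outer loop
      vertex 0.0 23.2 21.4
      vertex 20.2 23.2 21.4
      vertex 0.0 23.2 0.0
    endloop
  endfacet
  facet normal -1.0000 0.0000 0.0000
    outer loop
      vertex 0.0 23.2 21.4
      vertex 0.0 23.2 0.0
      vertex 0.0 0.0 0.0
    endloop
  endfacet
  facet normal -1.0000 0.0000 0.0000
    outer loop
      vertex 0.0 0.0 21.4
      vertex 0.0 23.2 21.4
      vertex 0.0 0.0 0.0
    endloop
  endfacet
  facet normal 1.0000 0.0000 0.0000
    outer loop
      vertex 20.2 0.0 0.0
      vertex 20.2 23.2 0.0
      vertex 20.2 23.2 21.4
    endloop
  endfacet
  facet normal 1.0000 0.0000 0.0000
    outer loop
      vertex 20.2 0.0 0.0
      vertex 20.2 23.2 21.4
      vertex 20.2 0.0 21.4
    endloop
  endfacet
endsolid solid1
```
; perimeter-only toolpath
G21 ; units = mm
G90 ; absolute positioning
G28 ; home
; layer 1
G0 Z2.7
G0 X0.0 Y0.0
G1 X20.2 Y0.0
G1 X20.2 Y23.2
G1 X0.0 Y23.2
G1 X0.0 Y0.0
; layer 2
G0 Z5.3
G0 X0.0 Y0.0
G1 X20.2 Y0.0
G1 X20.2 Y23.2
G1 X0.0 Y23.2
G1 X0.0 Y0.0
; layer 3
G0 Z8.0
G0 X0.0 Y0.0
G1 X20.2 Y0.0
G1 X20.2 Y23.2
G1 X0.0 Y23.2
G1 X0.0 Y0.0
; layer 4
G0 Z10.7
G0 X0.0 Y0.0
G1 X20.2 Y0.0
G1 X20.2 Y23.2
G1 X0.0 Y23.2
G1 X0.0 Y0.0
; layer 5
G0 Z13.4
G0 X0.0 Y0.0
G1 X20.2 Y0.0
G1 X20.2 Y23.2
G1 X0.0 Y23.2
G1 X0.0 Y0.0
; layer 6
G0 Z16.0
G0 X0.0 Y0.0
G1 X20.2 Y0.0
G1 X20.2 Y23.2
G1 X0.0 Y23.2
G1 X0.0 Y0.0
; layer 7
G0 Z18.7
G0 X0.0 Y0.0
G1 X20.2 Y0.0
G1 X20.2 Y23.2
G1 X0.0 Y23.2
G1 X0.0 Y0.0
; layer 8
G0 Z21.4
G0 X0.0 Y0.0
G1 X20.2 Y0.0
G1 X20.2 Y23.2
G1 X0.0 Y23.2
G1 X0.0 Y0.0
M2 ; end

The solid is a rectangular box, roughly 20.2 × 23.2 mm footprint and 21.4 mm tall. Slicing at Δz = 2.7 mm — 8 equal slices spanning the solid's height, so layer i sits at z = i·h/8 — gives 8 non-empty perimeters. Each is a 4-segment closed polygon; G0 lifts to the layer z and rapids to the start vertex, then G1 traces the edges.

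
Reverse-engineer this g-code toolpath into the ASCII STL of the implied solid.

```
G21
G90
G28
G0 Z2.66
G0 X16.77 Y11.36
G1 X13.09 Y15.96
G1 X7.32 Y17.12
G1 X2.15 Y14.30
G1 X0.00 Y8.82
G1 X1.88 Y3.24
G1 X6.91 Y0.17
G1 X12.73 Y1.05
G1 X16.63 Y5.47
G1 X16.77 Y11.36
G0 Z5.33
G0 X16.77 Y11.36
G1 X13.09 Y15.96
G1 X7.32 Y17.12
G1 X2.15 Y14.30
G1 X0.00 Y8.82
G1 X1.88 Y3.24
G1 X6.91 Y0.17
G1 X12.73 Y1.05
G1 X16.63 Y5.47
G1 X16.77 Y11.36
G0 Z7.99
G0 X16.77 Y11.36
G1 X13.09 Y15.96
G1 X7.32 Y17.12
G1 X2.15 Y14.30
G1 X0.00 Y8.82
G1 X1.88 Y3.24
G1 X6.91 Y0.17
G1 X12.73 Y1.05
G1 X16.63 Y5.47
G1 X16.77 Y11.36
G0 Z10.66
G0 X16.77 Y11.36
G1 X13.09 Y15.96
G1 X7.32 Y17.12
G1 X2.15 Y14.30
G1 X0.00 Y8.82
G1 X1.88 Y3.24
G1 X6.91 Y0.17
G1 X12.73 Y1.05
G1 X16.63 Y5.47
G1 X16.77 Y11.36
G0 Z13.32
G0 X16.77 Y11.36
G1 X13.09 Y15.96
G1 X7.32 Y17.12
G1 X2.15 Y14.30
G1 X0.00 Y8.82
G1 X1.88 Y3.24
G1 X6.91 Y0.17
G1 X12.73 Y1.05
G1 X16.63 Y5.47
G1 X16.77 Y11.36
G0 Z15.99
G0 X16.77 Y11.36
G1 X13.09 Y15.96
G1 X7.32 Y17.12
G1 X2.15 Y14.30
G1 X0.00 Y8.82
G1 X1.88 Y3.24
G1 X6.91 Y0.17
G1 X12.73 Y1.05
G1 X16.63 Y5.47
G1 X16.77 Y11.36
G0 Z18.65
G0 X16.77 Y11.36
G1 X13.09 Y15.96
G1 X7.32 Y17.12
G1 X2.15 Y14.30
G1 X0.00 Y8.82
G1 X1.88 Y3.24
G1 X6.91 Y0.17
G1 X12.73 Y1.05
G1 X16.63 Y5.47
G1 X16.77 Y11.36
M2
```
solid part
  facet normal 0.0000 0.0000 -1.0000
    outer loop
      vertex 7.32 17.12 0.00
      vertex 13.09 15.96 0.00
      vertex 16.77 11.36 0.00
    endloop
  endfacet
  facet normal 0.0000 0.0000 -1.0000
    outer loop
      vertex 2.15 14.30 0.00
      vertex 7.32 17.12 0.00
      vertex 16.77 11.36 0.00
    endloop
  endfacet
  facet normal 0.0000 0.0000 -1.0000
    outer loop
      vertex 0.00 8.82 0.00
      vertex 2.15 14.30 0.00
      vertex 16.77 11.36 0.00
    endloop
  endfacet
  facet normal 0.0000 0.0000 -1.0000
    outer loop
      vertex 1.88 3.24 0.00
      vertex 0.00 8.82 0.00
      vertex 16.77 11.36 0.00
    endloop
  endfacet
  facet normal 0.0000 0.0000 -1.0000
    outer loop
      vertex 6.91 0.17 0.00
      vertex 1.88 3.24 0.00
      vertex 16.77 11.36 0.00
    endloop
  endfacet
  facet normal 0.0000 0.0000 -1.0000
    outer loop
      vertex 12.73 1.05 0.00
      vertex 6.91 0.17 0.00
      vertex 16.77 11.36 0.00
    endloop
  endfacet
  facet normal 0.0000 0.0000 -1.0000
    outer loop
      vertex 16.63 5.47 0.00
      vertex 12.73 1.05 0.00
      vertex 16.77 11.36 0.00
    endloop
  endfacet
  facet normal 0.0000 0.0000 1.0000
    outer loop
      vertex 16.77 11.36 18.65
      vertex 13.09 15.96 18.65
      vertex 7.32 17.12 18.65
    endloop
  endfacet
  facet normal 0.0000 0.0000 1.0000
    outer loop
      vertex 16.77 11.36 18.65
      vertex 7.32 17.12 18.65
      vertex 2.15 14.30 18.65
    endloop
  endfacet
  facet normal 0.0000 0.0000 1.0000
    outer loop
      vertex 16.77 11.36 18.65
      vertex 2.15 14.30 18.65
      vertex 0.00 8.82 18.65
    endloop
  endfacet
  facet normal 0.0000 0.0000 1.0000
    outer loop
      vertex 16.77 11.36 18.65
      vertex 0.00 8.82 18.65
      vertex 1.88 3.24 18.65
    endloop
  endfacet
  facet normal 0.0000 0.0000 1.0000
    outer loop
      vertex 16.77 11.36 18.65
      vertex 1.88 3.24 18.65
      vertex 6.91 0.17 18.65
    endloop
  endfacet
  facet normal 0.0000 0.0000 1.0000
    outer loop
      vertex 16.77 11.36 18.65
      vertex 6.91 0.17 18.65
      vertex 12.73 1.05 18.65
    endloop
  endfacet
  facet normal 0.0000 0.0000 1.0000
    outer loop
      vertex 16.77 11.36 18.65
      vertex 12.73 1.05 18.65
      vertex 16.63 5.47 18.65
    endloop
  endfacet
  facet normal 0.7809 0.6247 0.0000
    outer loop
      vertex 16.77 11.36 0.00
      vertex 13.09 15.96 0.00
      vertex 13.09 15.96 18.65
    endloop
  endfacet
  facet normal 0.7809 0.6247 0.0000
    outer loop
      vertex 16.77 11.36 0.00
      vertex 13.09 15.96 18.65
      vertex 16.77 11.36 18.65
    endloop
  endfacet
  facet normal 0.1971 0.9804 0.0000
    outer loop
      vertex 13.09 15.96 0.00
      vertex 7.32 17.12 0.00
      vertex 7.32 17.12 18.65
    endloop
  endfacet
  facet normal 0.1971 0.9804 0.0000
    outer loop
      vertex 13.09 15.96 0.00
      vertex 7.32 17.12 18.65
      vertex 13.09 15.96 18.65
    endloop
  endfacet
  facet normal -0.4789 0.8779 0.0000
    outer loop
      vertex 7.32 17.12 0.00
      vertex 2.15 14.30 0.00
      vertex 2.15 14.30 18.65
    endloop
  endfacet
  facet normal -0.4789 0.8779 0.0000
    outer loop
      vertex 7.32 17.12 0.00
      vertex 2.15 14.30 18.65
      vertex 7.32 17.12 18.65
    endloop
  endfacet
  facet normal -0.9309 0.3652 0.0000
    outer loop
      vertex 2.15 14.30 0.00
      vertex 0.00 8.82 0.00
      vertex 0.00 8.82 18.65
    endloop
  endfacet
  facet normal -0.9309 0.3652 0.0000
    outer loop
      vertex 2.15 14.30 0.00
      vertex 0.00 8.82 18.65
      vertex 2.15 14.30 18.65
    endloop
  endfacet
  facet normal -0.9477 -0.3193 0.0000
    outer loop
      vertex 0.00 8.82 0.00
      vertex 1.88 3.24 0.00
      vertex 1.88 3.24 18.65
    endloop
  endfacet
  facet normal -0.9477 -0.3193 0.0000
    outer loop
      vertex 0.00 8.82 0.00
      vertex 1.88 3.24 18.65
      vertex 0.00 8.82 18.65
    endloop
  endfacet
  facet normal -0.5210 -0.8536 0.0000
    outer loop
      vertex 1.88 3.24 0.00
      vertex 6.91 0.17 0.00
      vertex 6.91 0.17 18.65
    endloop
  endfacet
  facet normal -0.5210 -0.8536 0.0000
    outer loop
      vertex 1.88 3.24 0.00
      vertex 6.91 0.17 18.65
      vertex 1.88 3.24 18.65
    endloop
  endfacet
  facet normal 0.1495 -0.9888 0.0000
    outer loop
      vertex 6.91 0.17 0.00
      vertex 12.73 1.05 0.00
      vertex 12.73 1.05 18.65
    endloop
  endfacet
  facet normal 0.1495 -0.9888 0.0000
    outer loop
      vertex 6.91 0.17 0.00
      vertex 12.73 1.05 18.65
      vertex 6.91 0.17 18.65
    endloop
  endfacet
  facet normal 0.7498 -0.6616 0.0000
    outer loop
      vertex 12.73 1.05 0.00
      vertex 16.63 5.47 0.00
      vertex 16.63 5.47 18.65
    endloop
  endfacet
  facet normal 0.7498 -0.6616 0.0000
    outer loop
      vertex 12.73 1.05 0.00
      vertex 16.63 5.47 18.65
      vertex 12.73 1.05 18.65
    endloop
  endfacet
  facet normal 0.9997 -0.0238 0.0000
    outer loop
      vertex 16.63 5.47 0.00
      vertex 16.77 11.36 0.00
      vertex 16.77 11.36 18.65
    endloop
  endfacet
  facet normal 0.9997 -0.0238 0.0000
    outer loop
      vertex 16.63 5.47 0.00
      vertex 16.77 11.36 18.65
      vertex 16.63 5.47 18.65
    endloop
  endfacet
endsolid part

The G0 Z moves step by Δz≈2.66 mm. Every layer's G1 loop is the same polygon, so the solid is a straight extrusion of it from z=0 to z≈18.6. Closing with flat bottom and top caps and triangulating gives 32 facets — a regular 9-sided prism (a cylinder approximated with 9 flat sides), circumscribed radius ≈ 8.61 mm, height ≈ 18.6 mm.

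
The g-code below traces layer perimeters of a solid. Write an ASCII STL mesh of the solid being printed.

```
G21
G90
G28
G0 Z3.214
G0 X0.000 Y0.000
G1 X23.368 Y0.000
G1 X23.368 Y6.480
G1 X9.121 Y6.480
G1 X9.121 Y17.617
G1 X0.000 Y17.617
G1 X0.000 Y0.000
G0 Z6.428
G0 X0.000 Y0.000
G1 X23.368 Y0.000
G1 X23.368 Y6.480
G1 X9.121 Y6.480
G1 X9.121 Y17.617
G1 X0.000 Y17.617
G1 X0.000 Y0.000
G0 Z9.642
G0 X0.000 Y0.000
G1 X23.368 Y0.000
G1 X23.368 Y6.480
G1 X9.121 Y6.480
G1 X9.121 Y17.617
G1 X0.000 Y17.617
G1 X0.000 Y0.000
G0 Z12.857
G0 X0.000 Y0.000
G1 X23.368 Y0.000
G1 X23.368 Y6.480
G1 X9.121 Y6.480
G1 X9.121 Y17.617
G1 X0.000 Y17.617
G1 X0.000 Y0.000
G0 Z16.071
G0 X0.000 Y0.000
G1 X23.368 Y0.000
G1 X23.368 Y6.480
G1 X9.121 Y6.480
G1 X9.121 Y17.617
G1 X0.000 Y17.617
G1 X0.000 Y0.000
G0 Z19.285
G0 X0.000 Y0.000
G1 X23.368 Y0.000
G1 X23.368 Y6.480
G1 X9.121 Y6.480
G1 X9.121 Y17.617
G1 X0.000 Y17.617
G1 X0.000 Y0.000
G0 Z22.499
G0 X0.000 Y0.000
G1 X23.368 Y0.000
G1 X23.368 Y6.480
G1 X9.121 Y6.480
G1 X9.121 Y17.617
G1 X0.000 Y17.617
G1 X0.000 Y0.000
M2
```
solid part
  facet normal 0.0000 0.0000 -1.0000
    outer loop
      vertex 23.368 6.480 0.000
      vertex 23.368 0.000 0.000
      vertex 0.000 0.000 0.000
    endloop
  endfacet
  facet normal 0.0000 0.0000 -1.0000
    outer loop
      vertex 9.121 6.480 0.000
      vertex 23.368 6.480 0.000
      vertex 0.000 0.000 0.000
    endloop
  endfacet
  facet normal 0.0000 0.0000 -1.0000
    outer loop
      vertex 9.121 17.617 0.000
      vertex 9.121 6.480 0.000
      vertex 0.000 0.000 0.000
    endloop
  endfacet
  facet normal 0.0000 0.0000 -1.0000
    outer loop
      vertex 0.000 17.617 0.000
      vertex 9.121 17.617 0.000
      vertex 0.000 0.000 0.000
    endloop
  endfacet
  facet normal 0.0000 0.0000 1.0000
    outer loop
      vertex 0.000 0.000 22.499
      vertex 23.368 0.000 22.499
      vertex 23.368 6.480 22.499
    endloop
  endfacet
  facet normal 0.0000 0.0000 1.0000
    outer loop
      vertex 0.000 0.000 22.499
      vertex 23.368 6.480 22.499
      vertex 9.121 6.480 22.499
    endloop
  endfacet
  facet normal 0.0000 0.0000 1.0000
    outer loop
      vertex 0.000 0.000 22.499
      vertex 9.121 6.480 22.499
      vertex 9.121 17.617 22.499
    endloop
  endfacet
  facet normal 0.0000 0.0000 1.0000
    outer loop
      vertex 0.000 0.000 22.499
      vertex 9.121 17.617 22.499
      vertex 0.000 17.617 22.499
    endloop
  endfacet
  facet normal 0.0000 -1.0000 0.0000
    outer loop
      vertex 0.000 0.000 0.000
      vertex 23.368 0.000 0.000
      vertex 23.368 0.000 22.499
    endloop
  endfacet
  facet normal 0.0000 -1.0000 0.0000
    outer loop
      vertex 0.000 0.000 0.000
      vertex 23.368 0.000 22.499
      vertex 0.000 0.000 22.499
    endloop
  endfacet
  facet normal 1.0000 0.0000 0.0000
    outer loop
      vertex 23.368 0.000 0.000
      vertex 23.368 6.480 0.000
      vertex 23.368 6.480 22.499
    endloop
  endfacet
  facet normal 1.0000 0.0000 0.0000
    outer loop
      vertex 23.368 0.000 0.000
      vertex 23.368 6.480 22.499
      vertex 23.368 0.000 22.499
    endloop
  endfacet
  facet normal 0.0000 1.0000 0.0000
    outer loop
      vertex 23.368 6.480 0.000
      vertex 9.121 6.480 0.000
      vertex 9.121 6.480 22.499
    endloop
  endfacet
  facet normal 0.0000 1.0000 0.0000
    outer loop
      vertex 23.368 6.480 0.000
      vertex 9.121 6.480 22.499
      vertex 23.368 6.480 22.499
    endloop
  endfacet
  facet normal 1.0000 0.0000 0.0000
    outer loop
      vertex 9.121 6.480 0.000
      vertex 9.121 17.617 0.000
      vertex 9.121 17.617 22.499
    endloop
  endfacet
  facet normal 1.0000 0.0000 0.0000
    outer loop
      vertex 9.121 6.480 0.000
      vertex 9.121 17.617 22.499
      vertex 9.121 6.480 22.499
    endloop
  endfacet
  facet normal 0.0000 1.0000 0.0000
    outer loop
      vertex 9.121 17.617 0.000
      vertex 0.000 17.617 0.000
      vertex 0.000 17.617 22.499
    endloop
  endfacet
  facet normal 0.0000 1.0000 0.0000
    outer loop
      vertex 9.121 17.617 0.000
      vertex 0.000 17.617 22.499
      vertex 9.121 17.617 22.499
    endloop
  endfacet
  facet normal -1.0000 0.0000 0.0000
    outer loop
      vertex 0.000 17.617 0.000
      vertex 0.000 0.000 0.000
      vertex 0.000 0.000 22.499
    endloop
  endfacet
  facet normal -1.0000 0.0000 0.0000
    outer loop
      vertex 0.000 17.617 0.000
      vertex 0.000 0.000 22.499
      vertex 0.000 17.617 22.499
    endloop
  endfacet
endsolid part

The G0 Z moves step by Δz≈3.214 mm. Every layer's G1 loop is the same polygon, so the solid is a straight extrusion of it from z=0 to z≈22.5. Closing with flat bottom and top caps and triangulating gives 20 facets — an L-shaped prism: outer 23.4 × 17.6 mm, arm thicknesses ≈ 6.48 mm (horizontal) and 9.12 mm (vertical), extruded 22.5 mm in z.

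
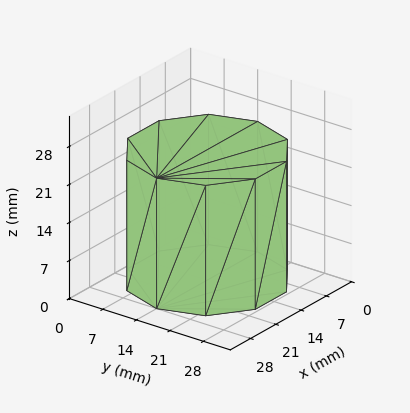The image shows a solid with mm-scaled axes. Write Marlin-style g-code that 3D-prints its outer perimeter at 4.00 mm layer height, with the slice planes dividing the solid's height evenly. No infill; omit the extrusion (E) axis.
Reading the render: the shape is a regular 10-sided prism (a cylinder approximated with 10 flat sides), circumscribed radius ≈ 14 mm, height ≈ 24 mm (dimensions read to the nearest mm from the axis ticks). For the g-code, the solid's height is divided into equal slices at the stated Δz and each level perimeter traced with G1 moves after a G0 lift.

; perimeter-only toolpath
G21 ; units = mm
G90 ; absolute positioning
G28 ; home
; layer 1
G0 Z4.00
G0 X28.00 Y14.00
G1 X25.33 Y22.23
G1 X18.33 Y27.31
G1 X9.67 Y27.31
G1 X2.67 Y22.23
G1 X0.00 Y14.00
G1 X2.67 Y5.77
G1 X9.67 Y0.69
G1 X18.33 Y0.69
G1 X25.33 Y5.77
G1 X28.00 Y14.00
; layer 2
G0 Z8.00
G0 X28.00 Y14.00
G1 X25.33 Y22.23
G1 X18.33 Y27.31
G1 X9.67 Y27.31
G1 X2.67 Y22.23
G1 X0.00 Y14.00
G1 X2.67 Y5.77
G1 X9.67 Y0.69
G1 X18.33 Y0.69
G1 X25.33 Y5.77
G1 X28.00 Y14.00
; layer 3
G0 Z12.00
G0 X28.00 Y14.00
G1 X25.33 Y22.23
G1 X18.33 Y27.31
G1 X9.67 Y27.31
G1 X2.67 Y22.23
G1 X0.00 Y14.00
G1 X2.67 Y5.77
G1 X9.67 Y0.69
G1 X18.33 Y0.69
G1 X25.33 Y5.77
G1 X28.00 Y14.00
; layer 4
G0 Z16.00
G0 X28.00 Y14.00
G1 X25.33 Y22.23
G1 X18.33 Y27.31
G1 X9.67 Y27.31
G1 X2.67 Y22.23
G1 X0.00 Y14.00
G1 X2.67 Y5.77
G1 X9.67 Y0.69
G1 X18.33 Y0.69
G1 X25.33 Y5.77
G1 X28.00 Y14.00
; layer 5
G0 Z20.00
G0 X28.00 Y14.00
G1 X25.33 Y22.23
G1 X18.33 Y27.31
G1 X9.67 Y27.31
G1 X2.67 Y22.23
G1 X0.00 Y14.00
G1 X2.67 Y5.77
G1 X9.67 Y0.69
G1 X18.33 Y0.69
G1 X25.33 Y5.77
G1 X28.00 Y14.00
; layer 6
G0 Z24.00
G0 X28.00 Y14.00
G1 X25.33 Y22.23
G1 X18.33 Y27.31
G1 X9.67 Y27.31
G1 X2.67 Y22.23
G1 X0.00 Y14.00
G1 X2.67 Y5.77
G1 X9.67 Y0.69
G1 X18.33 Y0.69
G1 X25.33 Y5.77
G1 X28.00 Y14.00
M2 ; end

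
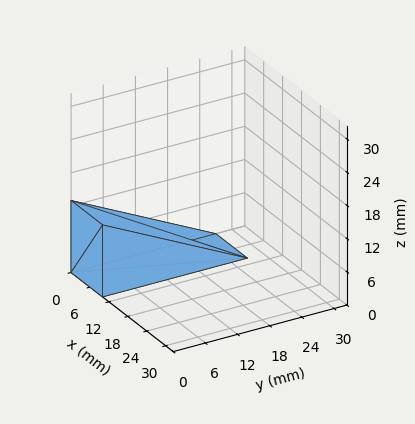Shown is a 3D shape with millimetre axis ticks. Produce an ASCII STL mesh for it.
Reading the render: the shape is a wedge (ramp): 10 × 27 mm base, rising to 13 mm along the y=0 edge and sloping linearly to z=0 at y=27 (dimensions read to the nearest mm from the axis ticks). For the STL, each face is triangulated and given an outward normal.

solid part
  facet normal 0.0000 0.0000 -1.0000
    outer loop
      vertex 10.00 27.00 0.00
      vertex 10.00 0.00 0.00
      vertex 0.00 0.00 0.00
    endloop
  endfacet
  facet normal 0.0000 0.0000 -1.0000
    outer loop
      vertex 0.00 27.00 0.00
      vertex 10.00 27.00 0.00
      vertex 0.00 0.00 0.00
    endloop
  endfacet
  facet normal 0.0000 -1.0000 0.0000
    outer loop
      vertex 0.00 0.00 0.00
      vertex 10.00 0.00 0.00
      vertex 10.00 0.00 13.00
    endloop
  endfacet
  facet normal 0.0000 -1.0000 0.0000
    outer loop
      vertex 0.00 0.00 0.00
      vertex 10.00 0.00 13.00
      vertex 0.00 0.00 13.00
    endloop
  endfacet
  facet normal 0.0000 0.4338 0.9010
    outer loop
      vertex 0.00 0.00 13.00
      vertex 10.00 0.00 13.00
      vertex 10.00 27.00 0.00
    endloop
  endfacet
  facet normal 0.0000 0.4338 0.9010
    outer loop
      vertex 0.00 0.00 13.00
      vertex 10.00 27.00 0.00
      vertex 0.00 27.00 0.00
    endloop
  endfacet
  facet normal -1.0000 0.0000 0.0000
    outer loop
      vertex 0.00 0.00 13.00
      vertex 0.00 27.00 0.00
      vertex 0.00 0.00 0.00
    endloop
  endfacet
  facet normal 1.0000 0.0000 0.0000
    outer loop
      vertex 10.00 0.00 0.00
      vertex 10.00 27.00 0.00
      vertex 10.00 0.00 13.00
    endloop
  endfacet
endsolid part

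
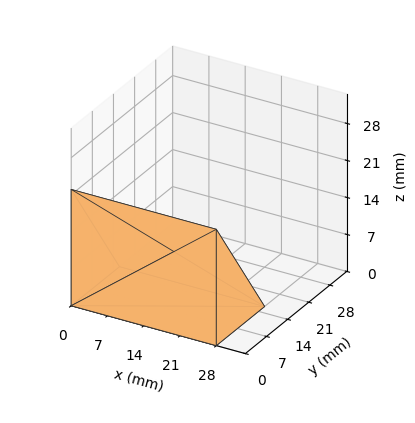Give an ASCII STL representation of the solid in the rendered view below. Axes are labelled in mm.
Reading the render: the shape is a wedge (ramp): 28 × 16 mm base, rising to 22 mm along the y=0 edge and sloping linearly to z=0 at y=16 (dimensions read to the nearest mm from the axis ticks). For the STL, each face is triangulated and given an outward normal.

solid part
  facet normal 0.0000 0.0000 -1.0000
    outer loop
      vertex 28.000 16.000 0.000
      vertex 28.000 0.000 0.000
      vertex 0.000 0.000 0.000
    endloop
  endfacet
  facet normal 0.0000 0.0000 -1.0000
    outer loop
      vertex 0.000 16.000 0.000
      vertex 28.000 16.000 0.000
      vertex 0.000 0.000 0.000
    endloop
  endfacet
  facet normal 0.0000 -1.0000 0.0000
    outer loop
      vertex 0.000 0.000 0.000
      vertex 28.000 0.000 0.000
      vertex 28.000 0.000 22.000
    endloop
  endfacet
  facet normal 0.0000 -1.0000 0.0000
    outer loop
      vertex 0.000 0.000 0.000
      vertex 28.000 0.000 22.000
      vertex 0.000 0.000 22.000
    endloop
  endfacet
  facet normal 0.0000 0.8087 0.5882
    outer loop
      vertex 0.000 0.000 22.000
      vertex 28.000 0.000 22.000
      vertex 28.000 16.000 0.000
    endloop
  endfacet
  facet normal 0.0000 0.8087 0.5882
    outer loop
      vertex 0.000 0.000 22.000
      vertex 28.000 16.000 0.000
      vertex 0.000 16.000 0.000
    endloop
  endfacet
  facet normal -1.0000 0.0000 0.0000
    outer loop
      vertex 0.000 0.000 22.000
      vertex 0.000 16.000 0.000
      vertex 0.000 0.000 0.000
    endloop
  endfacet
  facet normal 1.0000 0.0000 0.0000
    outer loop
      vertex 28.000 0.000 0.000
      vertex 28.000 16.000 0.000
      vertex 28.000 0.000 22.000
    endloop
  endfacet
endsolid part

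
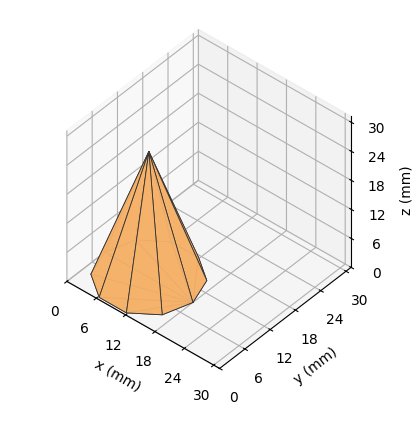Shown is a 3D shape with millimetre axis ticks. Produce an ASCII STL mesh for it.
Reading the render: the shape is a regular 10-sided pyramid, base circumscribed radius ≈ 9 mm, apex at z ≈ 26 mm (dimensions read to the nearest mm from the axis ticks). For the STL, each face is triangulated and given an outward normal.

solid part
  facet normal 0.0000 0.0000 -1.0000
    outer loop
      vertex 11.781 17.560 0.000
      vertex 16.281 14.290 0.000
      vertex 18.000 9.000 0.000
    endloop
  endfacet
  facet normal 0.0000 0.0000 -1.0000
    outer loop
      vertex 6.219 17.560 0.000
      vertex 11.781 17.560 0.000
      vertex 18.000 9.000 0.000
    endloop
  endfacet
  facet normal 0.0000 0.0000 -1.0000
    outer loop
      vertex 1.719 14.290 0.000
      vertex 6.219 17.560 0.000
      vertex 18.000 9.000 0.000
    endloop
  endfacet
  facet normal 0.0000 0.0000 -1.0000
    outer loop
      vertex 0.000 9.000 0.000
      vertex 1.719 14.290 0.000
      vertex 18.000 9.000 0.000
    endloop
  endfacet
  facet normal 0.0000 0.0000 -1.0000
    outer loop
      vertex 1.719 3.710 0.000
      vertex 0.000 9.000 0.000
      vertex 18.000 9.000 0.000
    endloop
  endfacet
  facet normal 0.0000 0.0000 -1.0000
    outer loop
      vertex 6.219 0.440 0.000
      vertex 1.719 3.710 0.000
      vertex 18.000 9.000 0.000
    endloop
  endfacet
  facet normal 0.0000 0.0000 -1.0000
    outer loop
      vertex 11.781 0.440 0.000
      vertex 6.219 0.440 0.000
      vertex 18.000 9.000 0.000
    endloop
  endfacet
  facet normal 0.0000 0.0000 -1.0000
    outer loop
      vertex 16.281 3.710 0.000
      vertex 11.781 0.440 0.000
      vertex 18.000 9.000 0.000
    endloop
  endfacet
  facet normal 0.9034 0.2935 0.3127
    outer loop
      vertex 18.000 9.000 0.000
      vertex 16.281 14.290 0.000
      vertex 9.000 9.000 26.000
    endloop
  endfacet
  facet normal 0.5584 0.7684 0.3127
    outer loop
      vertex 16.281 14.290 0.000
      vertex 11.781 17.560 0.000
      vertex 9.000 9.000 26.000
    endloop
  endfacet
  facet normal 0.0000 0.9498 0.3127
    outer loop
      vertex 11.781 17.560 0.000
      vertex 6.219 17.560 0.000
      vertex 9.000 9.000 26.000
    endloop
  endfacet
  facet normal -0.5584 0.7684 0.3127
    outer loop
      vertex 6.219 17.560 0.000
      vertex 1.719 14.290 0.000
      vertex 9.000 9.000 26.000
    endloop
  endfacet
  facet normal -0.9034 0.2935 0.3127
    outer loop
      vertex 1.719 14.290 0.000
      vertex 0.000 9.000 0.000
      vertex 9.000 9.000 26.000
    endloop
  endfacet
  facet normal -0.9034 -0.2935 0.3127
    outer loop
      vertex 0.000 9.000 0.000
      vertex 1.719 3.710 0.000
      vertex 9.000 9.000 26.000
    endloop
  endfacet
  facet normal -0.5584 -0.7684 0.3127
    outer loop
      vertex 1.719 3.710 0.000
      vertex 6.219 0.440 0.000
      vertex 9.000 9.000 26.000
    endloop
  endfacet
  facet normal 0.0000 -0.9498 0.3127
    outer loop
      vertex 6.219 0.440 0.000
      vertex 11.781 0.440 0.000
      vertex 9.000 9.000 26.000
    endloop
  endfacet
  facet normal 0.5584 -0.7684 0.3127
    outer loop
      vertex 11.781 0.440 0.000
      vertex 16.281 3.710 0.000
      vertex 9.000 9.000 26.000
    endloop
  endfacet
  facet normal 0.9034 -0.2935 0.3127
    outer loop
      vertex 16.281 3.710 0.000
      vertex 18.000 9.000 0.000
      vertex 9.000 9.000 26.000
    endloop
  endfacet
endsolid part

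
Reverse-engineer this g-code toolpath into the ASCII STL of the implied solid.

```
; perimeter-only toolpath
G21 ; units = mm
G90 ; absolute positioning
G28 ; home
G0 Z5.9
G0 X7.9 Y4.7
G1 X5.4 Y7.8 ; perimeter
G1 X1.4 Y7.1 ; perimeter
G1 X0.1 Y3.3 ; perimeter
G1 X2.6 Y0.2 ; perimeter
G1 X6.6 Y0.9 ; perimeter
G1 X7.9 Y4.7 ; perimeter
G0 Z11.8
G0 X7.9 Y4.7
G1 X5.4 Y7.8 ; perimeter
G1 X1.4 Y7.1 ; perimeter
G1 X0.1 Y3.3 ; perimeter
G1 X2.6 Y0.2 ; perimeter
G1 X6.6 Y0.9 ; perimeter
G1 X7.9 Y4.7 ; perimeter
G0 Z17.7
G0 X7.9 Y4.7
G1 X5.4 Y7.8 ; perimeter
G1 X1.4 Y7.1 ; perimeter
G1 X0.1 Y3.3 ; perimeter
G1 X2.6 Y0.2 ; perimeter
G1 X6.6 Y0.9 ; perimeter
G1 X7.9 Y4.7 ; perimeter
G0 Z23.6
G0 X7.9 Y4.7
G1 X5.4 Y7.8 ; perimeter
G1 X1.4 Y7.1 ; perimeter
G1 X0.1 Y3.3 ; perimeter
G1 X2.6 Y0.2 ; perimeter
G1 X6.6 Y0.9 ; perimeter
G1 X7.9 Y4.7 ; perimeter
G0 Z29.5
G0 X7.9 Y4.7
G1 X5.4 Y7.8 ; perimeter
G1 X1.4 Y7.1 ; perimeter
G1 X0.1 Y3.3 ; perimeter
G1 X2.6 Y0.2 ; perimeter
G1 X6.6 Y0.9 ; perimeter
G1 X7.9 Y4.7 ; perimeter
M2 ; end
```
solid part
  facet normal 0.0000 0.0000 -1.0000
    outer loop
      vertex 1.4 7.1 0.0
      vertex 5.4 7.8 0.0
      vertex 7.9 4.7 0.0
    endloop
  endfacet
  facet normal 0.0000 0.0000 -1.0000
    outer loop
      vertex 0.1 3.3 0.0
      vertex 1.4 7.1 0.0
      vertex 7.9 4.7 0.0
    endloop
  endfacet
  facet normal 0.0000 0.0000 -1.0000
    outer loop
      vertex 2.6 0.2 0.0
      vertex 0.1 3.3 0.0
      vertex 7.9 4.7 0.0
    endloop
  endfacet
  facet normal 0.0000 0.0000 -1.0000
    outer loop
      vertex 6.6 0.9 0.0
      vertex 2.6 0.2 0.0
      vertex 7.9 4.7 0.0
    endloop
  endfacet
  facet normal 0.0000 0.0000 1.0000
    outer loop
      vertex 7.9 4.7 29.5
      vertex 5.4 7.8 29.5
      vertex 1.4 7.1 29.5
    endloop
  endfacet
  facet normal 0.0000 0.0000 1.0000
    outer loop
      vertex 7.9 4.7 29.5
      vertex 1.4 7.1 29.5
      vertex 0.1 3.3 29.5
    endloop
  endfacet
  facet normal 0.0000 0.0000 1.0000
    outer loop
      vertex 7.9 4.7 29.5
      vertex 0.1 3.3 29.5
      vertex 2.6 0.2 29.5
    endloop
  endfacet
  facet normal 0.0000 0.0000 1.0000
    outer loop
      vertex 7.9 4.7 29.5
      vertex 2.6 0.2 29.5
      vertex 6.6 0.9 29.5
    endloop
  endfacet
  facet normal 0.7784 0.6278 0.0000
    outer loop
      vertex 7.9 4.7 0.0
      vertex 5.4 7.8 0.0
      vertex 5.4 7.8 29.5
    endloop
  endfacet
  facet normal 0.7784 0.6278 0.0000
    outer loop
      vertex 7.9 4.7 0.0
      vertex 5.4 7.8 29.5
      vertex 7.9 4.7 29.5
    endloop
  endfacet
  facet normal -0.1724 0.9850 0.0000
    outer loop
      vertex 5.4 7.8 0.0
      vertex 1.4 7.1 0.0
      vertex 1.4 7.1 29.5
    endloop
  endfacet
  facet normal -0.1724 0.9850 0.0000
    outer loop
      vertex 5.4 7.8 0.0
      vertex 1.4 7.1 29.5
      vertex 5.4 7.8 29.5
    endloop
  endfacet
  facet normal -0.9462 0.3237 0.0000
    outer loop
      vertex 1.4 7.1 0.0
      vertex 0.1 3.3 0.0
      vertex 0.1 3.3 29.5
    endloop
  endfacet
  facet normal -0.9462 0.3237 0.0000
    outer loop
      vertex 1.4 7.1 0.0
      vertex 0.1 3.3 29.5
      vertex 1.4 7.1 29.5
    endloop
  endfacet
  facet normal -0.7784 -0.6278 0.0000
    outer loop
      vertex 0.1 3.3 0.0
      vertex 2.6 0.2 0.0
      vertex 2.6 0.2 29.5
    endloop
  endfacet
  facet normal -0.7784 -0.6278 0.0000
    outer loop
      vertex 0.1 3.3 0.0
      vertex 2.6 0.2 29.5
      vertex 0.1 3.3 29.5
    endloop
  endfacet
  facet normal 0.1724 -0.9850 0.0000
    outer loop
      vertex 2.6 0.2 0.0
      vertex 6.6 0.9 0.0
      vertex 6.6 0.9 29.5
    endloop
  endfacet
  facet normal 0.1724 -0.9850 0.0000
    outer loop
      vertex 2.6 0.2 0.0
      vertex 6.6 0.9 29.5
      vertex 2.6 0.2 29.5
    endloop
  endfacet
  facet normal 0.9462 -0.3237 0.0000
    outer loop
      vertex 6.6 0.9 0.0
      vertex 7.9 4.7 0.0
      vertex 7.9 4.7 29.5
    endloop
  endfacet
  facet normal 0.9462 -0.3237 0.0000
    outer loop
      vertex 6.6 0.9 0.0
      vertex 7.9 4.7 29.5
      vertex 6.6 0.9 29.5
    endloop
  endfacet
endsolid part

The G0 Z moves step by Δz≈5.9 mm. Every layer's G1 loop is the same polygon, so the solid is a straight extrusion of it from z=0 to z≈29.5. Closing with flat bottom and top caps and triangulating gives 20 facets — a regular 6-sided prism (a cylinder approximated with 6 flat sides), circumscribed radius ≈ 4 mm, height ≈ 29.5 mm.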